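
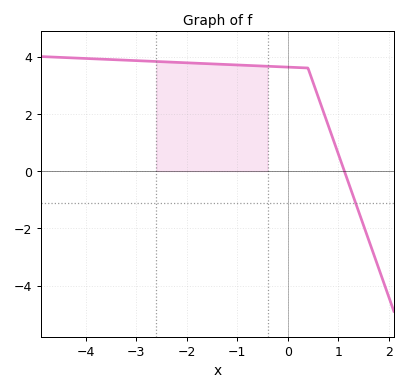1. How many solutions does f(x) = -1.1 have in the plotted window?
1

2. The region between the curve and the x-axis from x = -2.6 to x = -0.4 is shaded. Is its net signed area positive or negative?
positive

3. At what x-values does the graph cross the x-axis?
1.12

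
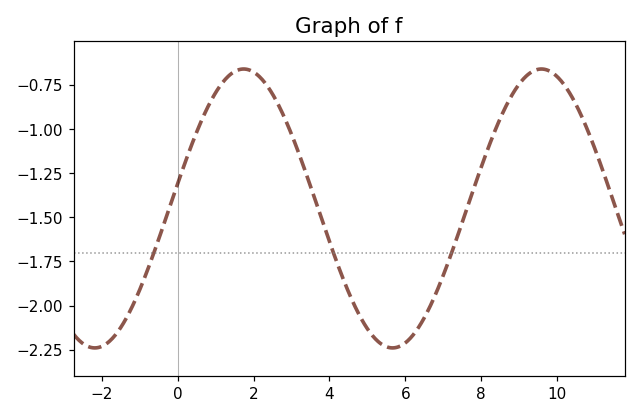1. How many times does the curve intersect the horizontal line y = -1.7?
3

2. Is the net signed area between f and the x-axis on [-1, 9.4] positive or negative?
negative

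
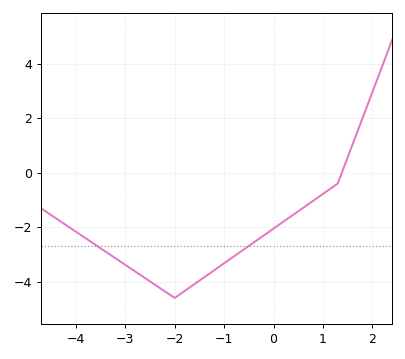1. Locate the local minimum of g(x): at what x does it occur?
-2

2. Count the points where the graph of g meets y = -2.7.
2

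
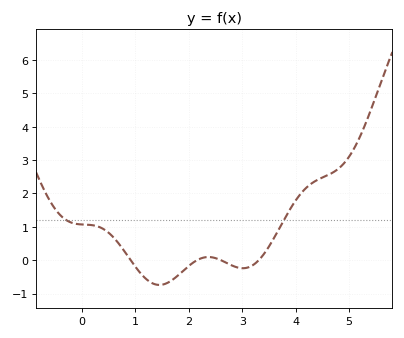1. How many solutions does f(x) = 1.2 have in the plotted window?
2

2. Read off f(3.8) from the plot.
1.3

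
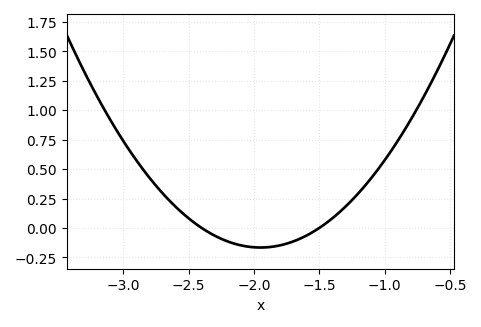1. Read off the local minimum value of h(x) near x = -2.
-0.15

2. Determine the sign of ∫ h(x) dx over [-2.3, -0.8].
positive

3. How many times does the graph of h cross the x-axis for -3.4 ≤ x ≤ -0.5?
2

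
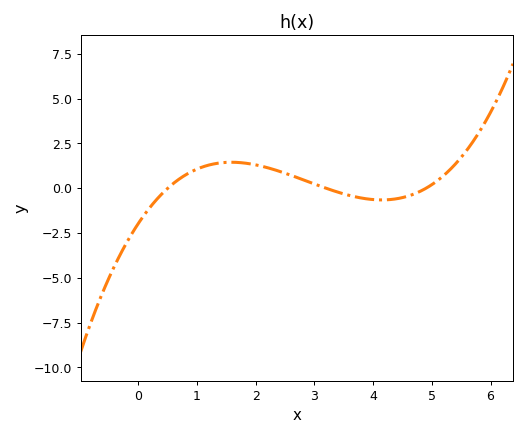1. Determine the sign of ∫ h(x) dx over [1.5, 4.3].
positive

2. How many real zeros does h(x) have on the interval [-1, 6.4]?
3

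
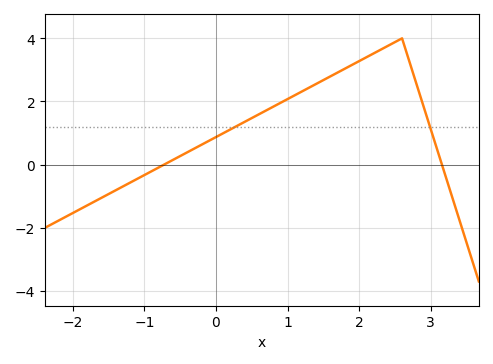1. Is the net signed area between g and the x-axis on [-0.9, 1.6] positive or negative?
positive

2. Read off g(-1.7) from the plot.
-1.2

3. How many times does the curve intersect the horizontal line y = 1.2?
2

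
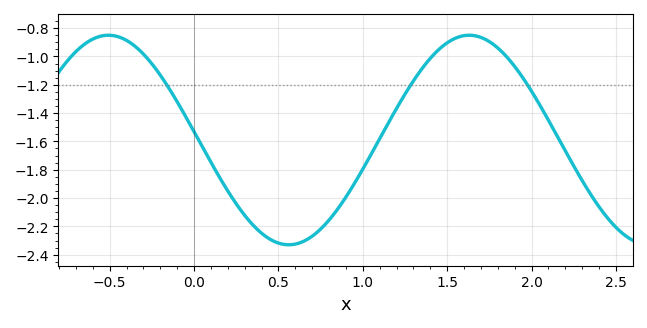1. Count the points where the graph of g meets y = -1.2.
3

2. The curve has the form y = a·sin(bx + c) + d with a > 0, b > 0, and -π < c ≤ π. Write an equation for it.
y = 0.74sin(2.9x + 3.1) - 1.59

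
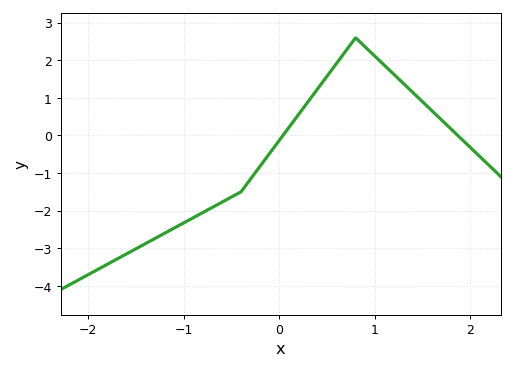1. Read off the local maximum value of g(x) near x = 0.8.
2.6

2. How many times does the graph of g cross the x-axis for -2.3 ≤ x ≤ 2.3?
2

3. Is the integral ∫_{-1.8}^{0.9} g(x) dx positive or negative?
negative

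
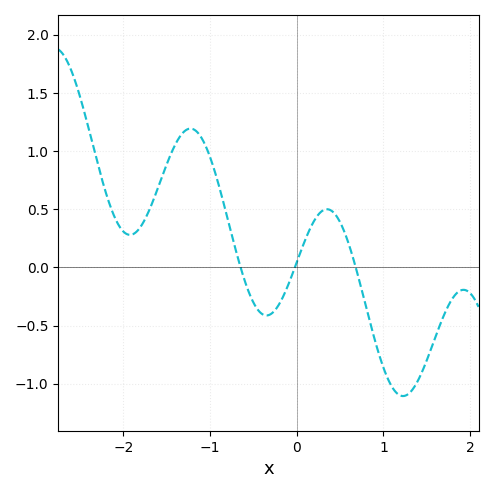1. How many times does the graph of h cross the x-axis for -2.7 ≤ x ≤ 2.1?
3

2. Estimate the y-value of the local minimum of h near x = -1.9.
0.3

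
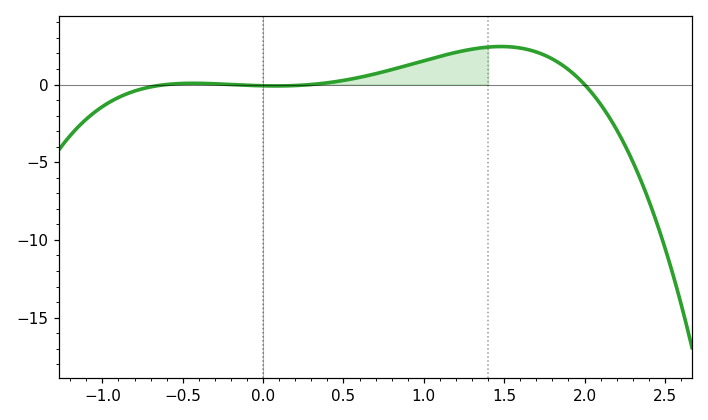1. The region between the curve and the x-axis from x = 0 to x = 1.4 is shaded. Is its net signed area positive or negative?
positive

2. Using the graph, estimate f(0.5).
0.263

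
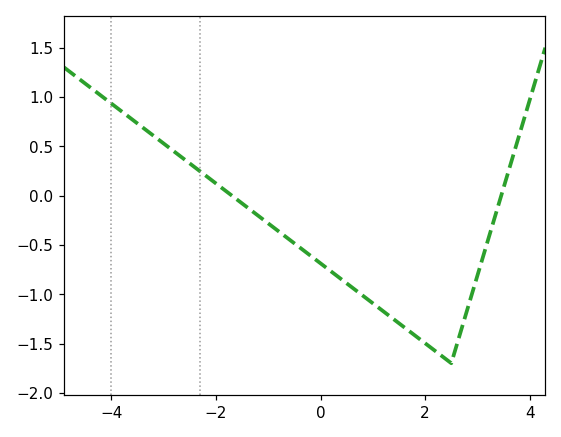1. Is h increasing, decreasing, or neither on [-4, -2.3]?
decreasing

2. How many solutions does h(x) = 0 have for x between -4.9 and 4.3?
2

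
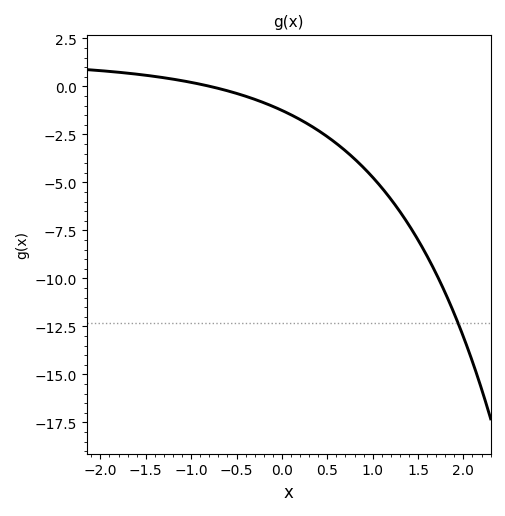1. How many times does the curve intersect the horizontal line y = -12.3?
1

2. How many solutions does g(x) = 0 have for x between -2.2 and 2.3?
1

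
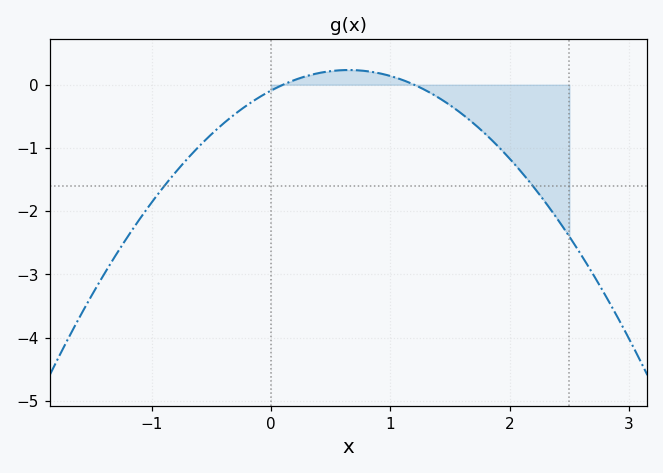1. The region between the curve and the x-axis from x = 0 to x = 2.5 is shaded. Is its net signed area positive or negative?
negative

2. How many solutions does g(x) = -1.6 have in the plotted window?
2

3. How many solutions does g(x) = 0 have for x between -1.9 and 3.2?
2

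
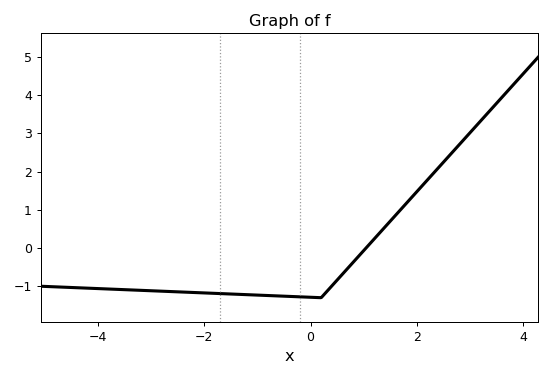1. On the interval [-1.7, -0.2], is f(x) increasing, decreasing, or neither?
decreasing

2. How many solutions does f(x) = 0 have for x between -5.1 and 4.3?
1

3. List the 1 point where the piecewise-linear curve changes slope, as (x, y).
(0.2, -1.3)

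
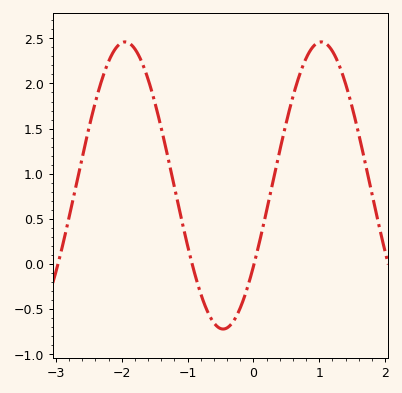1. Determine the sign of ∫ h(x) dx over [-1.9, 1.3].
positive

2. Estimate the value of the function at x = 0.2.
0.587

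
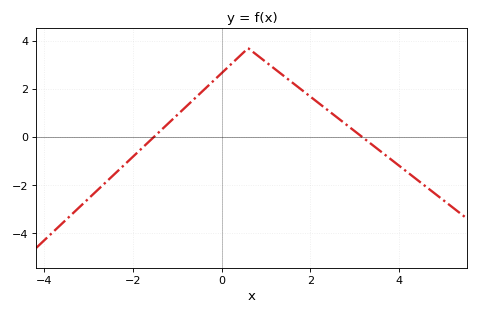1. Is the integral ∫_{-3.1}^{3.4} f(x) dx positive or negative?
positive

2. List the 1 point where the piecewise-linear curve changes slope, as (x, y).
(0.6, 3.7)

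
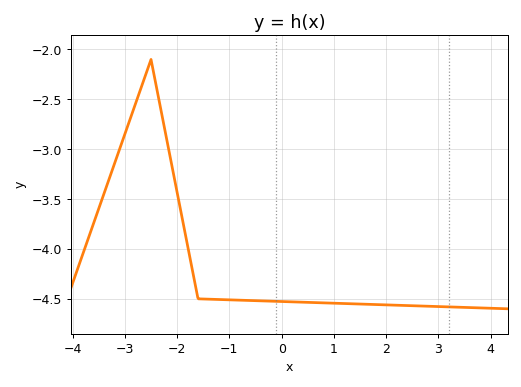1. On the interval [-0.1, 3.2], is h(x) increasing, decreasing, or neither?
decreasing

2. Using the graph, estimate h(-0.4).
-4.52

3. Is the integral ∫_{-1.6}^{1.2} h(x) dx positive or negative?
negative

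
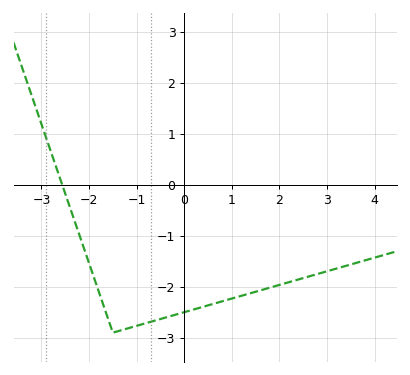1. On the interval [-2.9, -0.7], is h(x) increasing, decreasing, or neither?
neither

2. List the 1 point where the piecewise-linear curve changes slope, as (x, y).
(-1.5, -2.9)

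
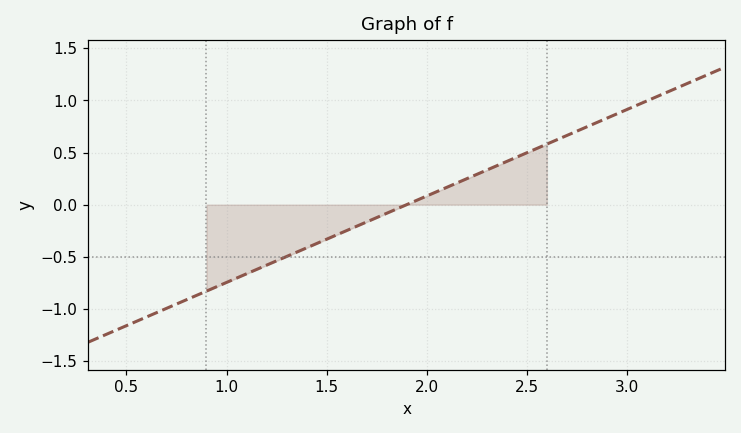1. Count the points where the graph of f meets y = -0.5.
1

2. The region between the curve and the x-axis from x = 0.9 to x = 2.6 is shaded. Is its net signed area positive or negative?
negative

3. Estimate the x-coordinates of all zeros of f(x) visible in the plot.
1.9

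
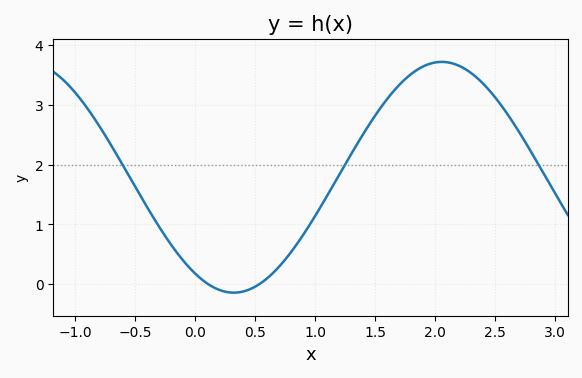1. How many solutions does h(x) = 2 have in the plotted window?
3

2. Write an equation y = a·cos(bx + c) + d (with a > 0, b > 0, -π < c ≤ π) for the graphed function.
y = 1.93cos(1.81x + 2.56) + 1.79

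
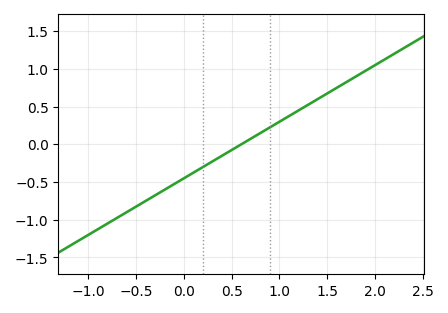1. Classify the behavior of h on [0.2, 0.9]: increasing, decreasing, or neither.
increasing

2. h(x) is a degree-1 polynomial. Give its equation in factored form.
y = 0.75(x - 0.6)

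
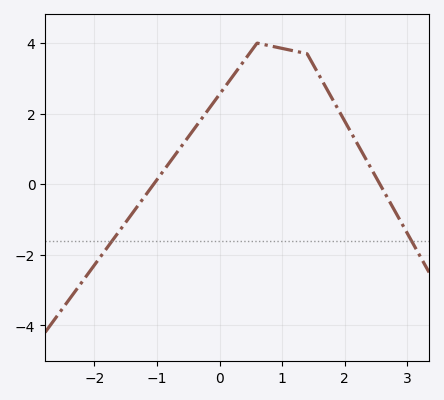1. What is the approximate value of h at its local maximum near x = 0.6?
4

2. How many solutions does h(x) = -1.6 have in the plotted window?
2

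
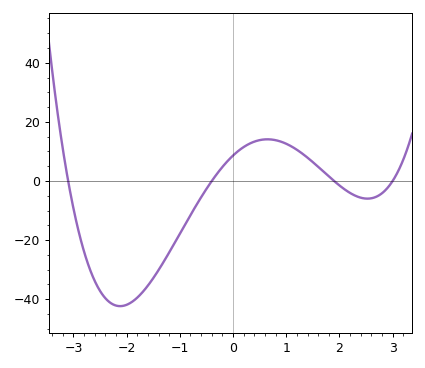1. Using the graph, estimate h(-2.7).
-30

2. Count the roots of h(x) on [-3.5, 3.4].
4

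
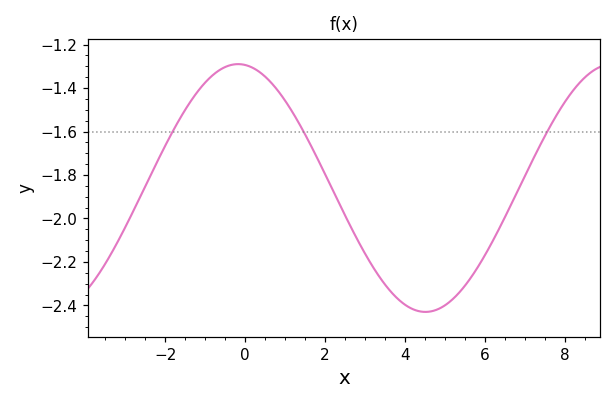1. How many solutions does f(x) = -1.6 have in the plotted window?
3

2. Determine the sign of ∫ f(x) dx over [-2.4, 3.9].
negative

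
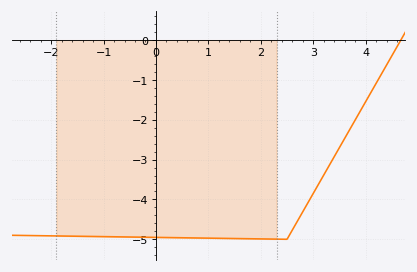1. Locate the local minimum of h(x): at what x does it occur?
2.4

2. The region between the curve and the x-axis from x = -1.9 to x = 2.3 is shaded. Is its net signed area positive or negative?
negative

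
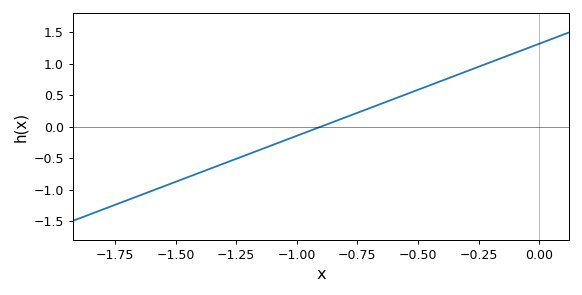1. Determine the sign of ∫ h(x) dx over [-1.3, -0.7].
negative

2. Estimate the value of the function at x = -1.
-0.15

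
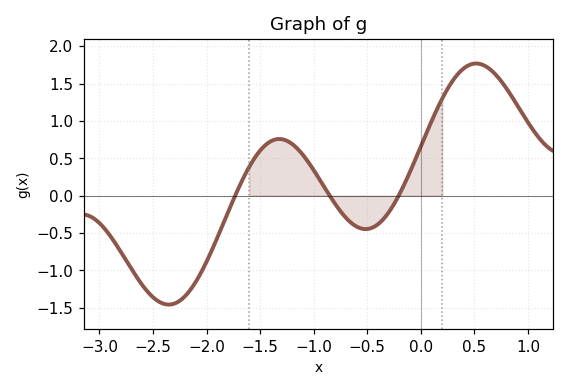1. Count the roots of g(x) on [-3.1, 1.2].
3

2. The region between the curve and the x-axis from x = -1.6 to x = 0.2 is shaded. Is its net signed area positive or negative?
positive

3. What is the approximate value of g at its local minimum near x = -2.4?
-1.45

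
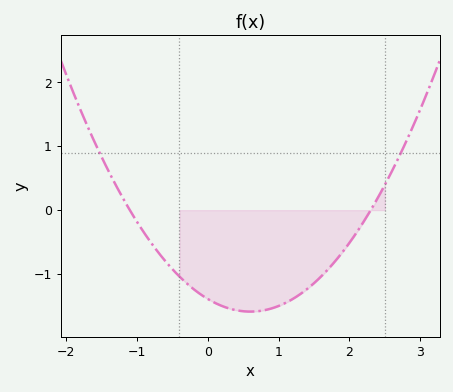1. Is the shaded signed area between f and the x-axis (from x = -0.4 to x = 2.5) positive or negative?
negative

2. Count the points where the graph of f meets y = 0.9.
2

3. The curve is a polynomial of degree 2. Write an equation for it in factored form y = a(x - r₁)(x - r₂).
y = 0.55(x + 1.1)(x - 2.3)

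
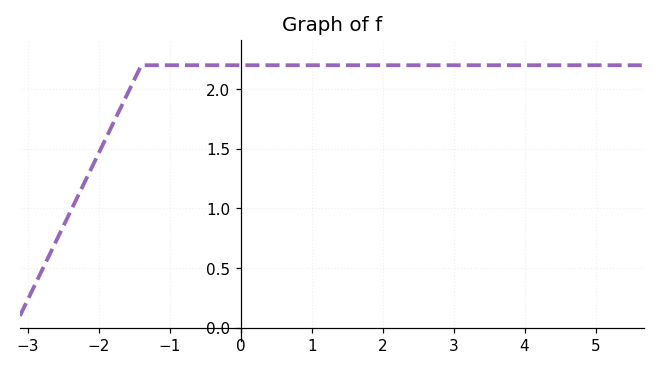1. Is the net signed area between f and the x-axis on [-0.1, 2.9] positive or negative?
positive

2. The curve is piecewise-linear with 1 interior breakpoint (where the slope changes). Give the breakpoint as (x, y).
(-1.4, 2.2)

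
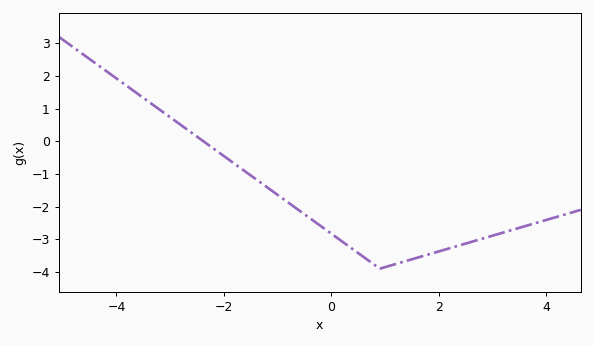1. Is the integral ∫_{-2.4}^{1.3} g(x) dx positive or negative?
negative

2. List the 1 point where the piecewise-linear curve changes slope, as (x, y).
(0.9, -3.9)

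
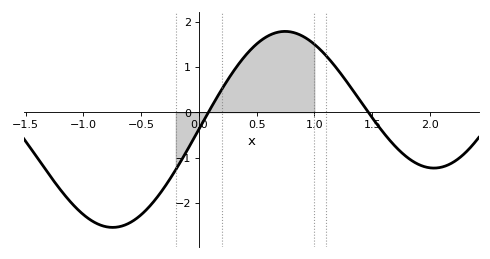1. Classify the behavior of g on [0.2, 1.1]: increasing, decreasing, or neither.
neither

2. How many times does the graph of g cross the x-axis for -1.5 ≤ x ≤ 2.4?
2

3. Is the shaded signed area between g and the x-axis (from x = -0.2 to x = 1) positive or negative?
positive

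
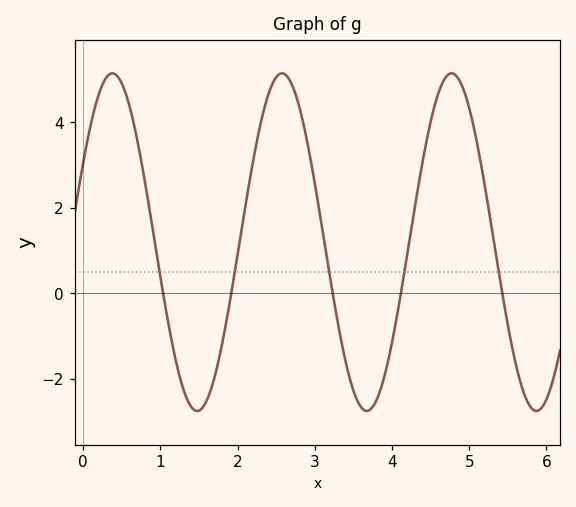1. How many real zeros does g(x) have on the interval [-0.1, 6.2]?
5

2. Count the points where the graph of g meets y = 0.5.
5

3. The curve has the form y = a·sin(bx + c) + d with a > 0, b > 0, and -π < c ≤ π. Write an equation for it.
y = 3.95sin(2.9x + 0.49) + 1.2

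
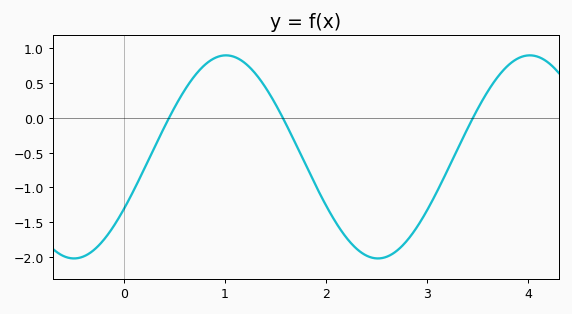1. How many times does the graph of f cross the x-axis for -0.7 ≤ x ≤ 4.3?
3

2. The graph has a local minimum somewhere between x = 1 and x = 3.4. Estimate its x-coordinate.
2.51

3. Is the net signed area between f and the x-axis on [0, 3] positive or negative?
negative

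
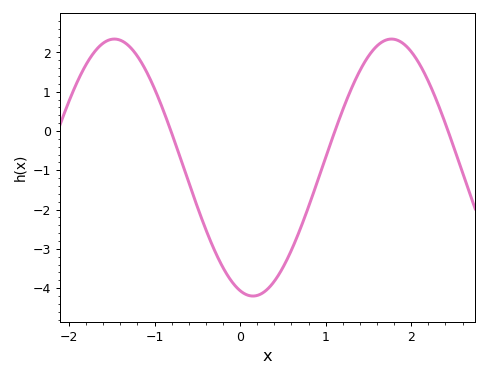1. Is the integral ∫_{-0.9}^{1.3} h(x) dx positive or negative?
negative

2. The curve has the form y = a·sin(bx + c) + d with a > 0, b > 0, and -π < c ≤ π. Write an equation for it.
y = 3.27sin(1.9x - 1.9) - 0.93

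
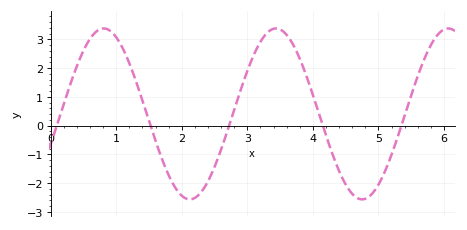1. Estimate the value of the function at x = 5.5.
1.1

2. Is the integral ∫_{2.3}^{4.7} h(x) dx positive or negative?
positive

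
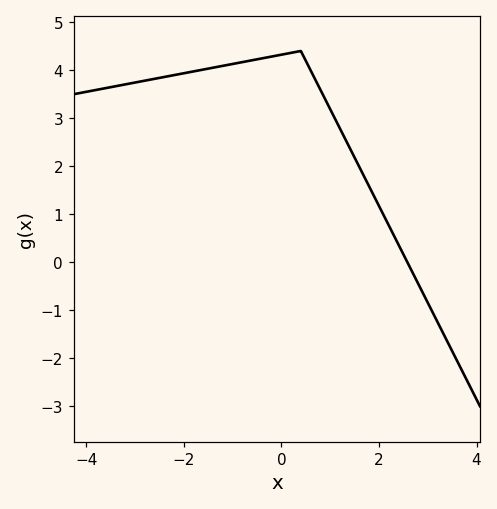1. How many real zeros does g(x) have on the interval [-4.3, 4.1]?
1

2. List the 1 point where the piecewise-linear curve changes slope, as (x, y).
(0.4, 4.4)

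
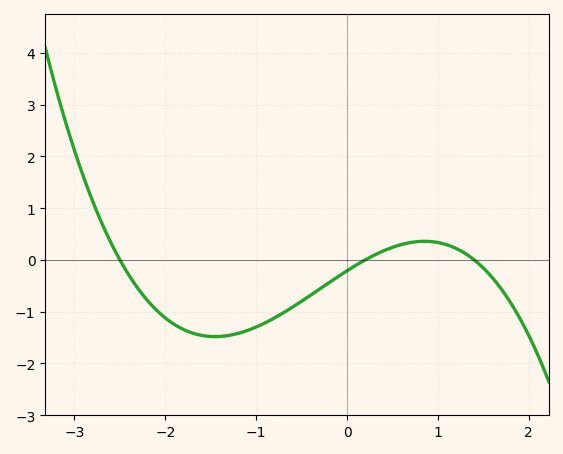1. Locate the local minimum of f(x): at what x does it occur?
-1.5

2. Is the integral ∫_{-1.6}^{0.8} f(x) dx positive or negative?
negative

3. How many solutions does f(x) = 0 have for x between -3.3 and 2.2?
3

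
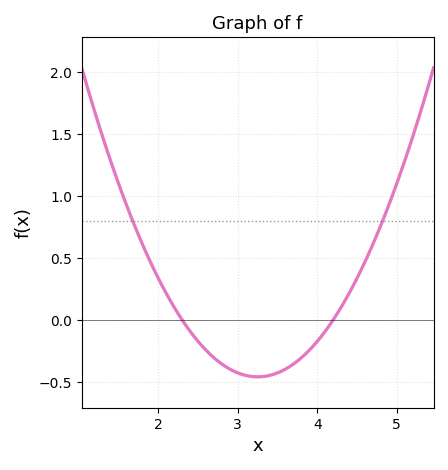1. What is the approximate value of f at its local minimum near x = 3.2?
-0.45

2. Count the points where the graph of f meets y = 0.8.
2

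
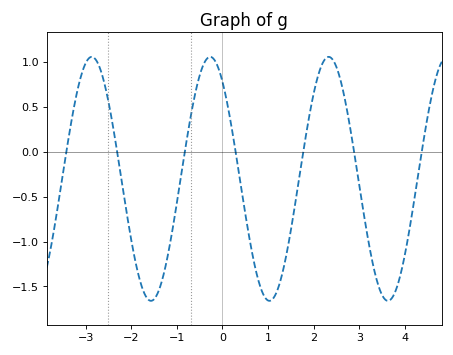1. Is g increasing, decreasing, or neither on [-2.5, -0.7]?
neither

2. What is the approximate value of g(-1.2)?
-1.15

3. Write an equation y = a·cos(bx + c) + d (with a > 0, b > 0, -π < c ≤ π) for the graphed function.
y = 1.36cos(2.4x + 0.65) - 0.3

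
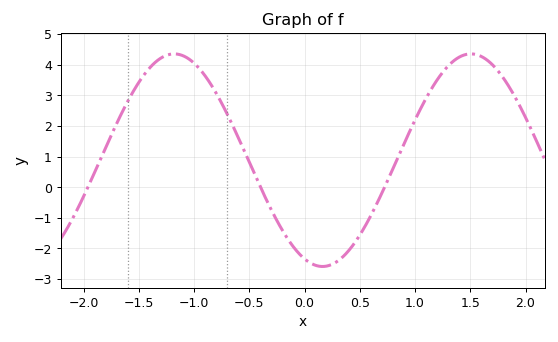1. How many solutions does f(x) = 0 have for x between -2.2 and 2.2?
3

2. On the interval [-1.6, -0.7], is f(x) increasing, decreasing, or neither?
neither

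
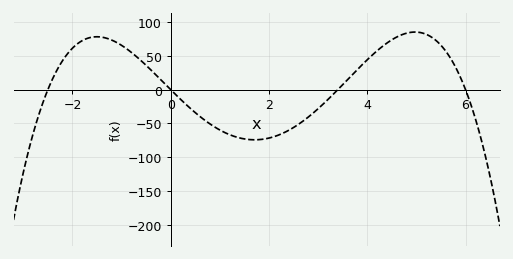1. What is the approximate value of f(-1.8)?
72.6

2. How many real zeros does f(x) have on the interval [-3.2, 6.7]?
4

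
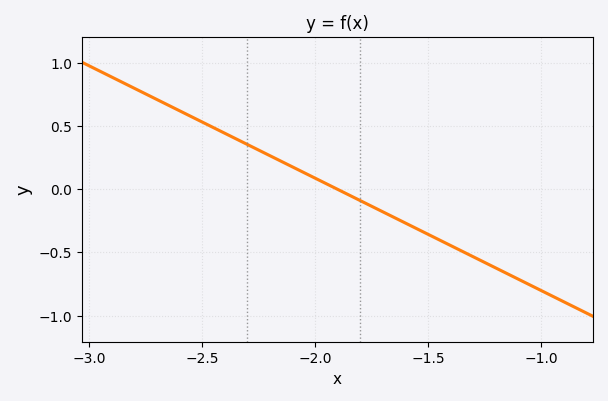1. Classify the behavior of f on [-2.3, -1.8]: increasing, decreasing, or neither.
decreasing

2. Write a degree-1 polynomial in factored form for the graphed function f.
y = -0.89(x + 1.9)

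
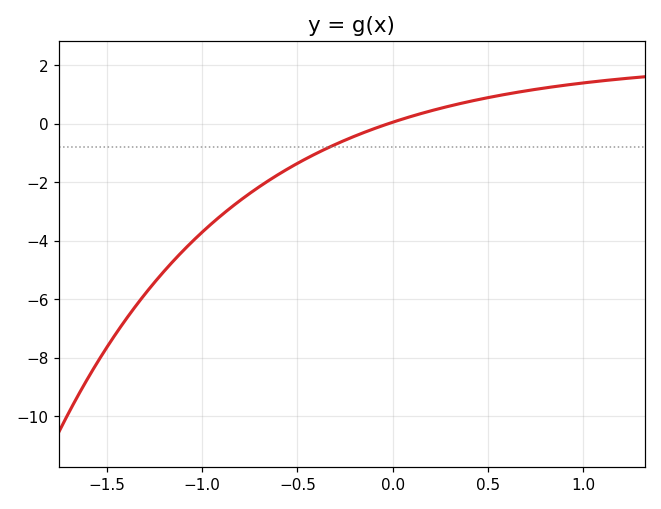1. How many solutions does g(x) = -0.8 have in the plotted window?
1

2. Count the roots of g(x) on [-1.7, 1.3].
1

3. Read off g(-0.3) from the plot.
-0.8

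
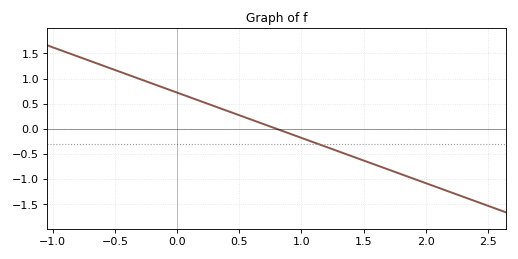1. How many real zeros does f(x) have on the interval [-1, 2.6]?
1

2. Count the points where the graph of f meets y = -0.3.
1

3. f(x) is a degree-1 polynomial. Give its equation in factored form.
y = -0.9(x - 0.8)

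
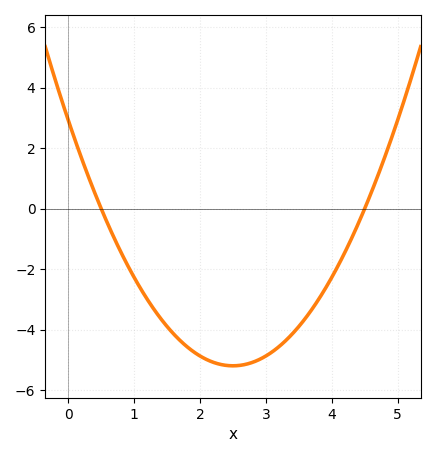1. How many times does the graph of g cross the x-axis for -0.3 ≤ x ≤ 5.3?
2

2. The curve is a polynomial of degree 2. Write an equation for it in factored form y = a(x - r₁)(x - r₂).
y = 1.3(x - 0.5)(x - 4.5)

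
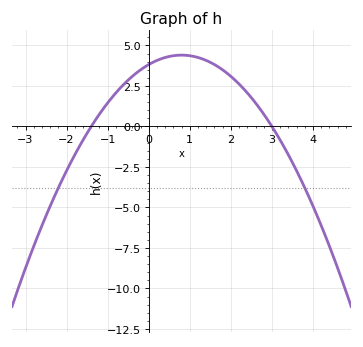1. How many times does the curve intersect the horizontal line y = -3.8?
2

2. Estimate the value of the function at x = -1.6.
-0.8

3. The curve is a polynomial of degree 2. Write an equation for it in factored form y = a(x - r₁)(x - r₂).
y = -0.91(x + 1.4)(x - 3)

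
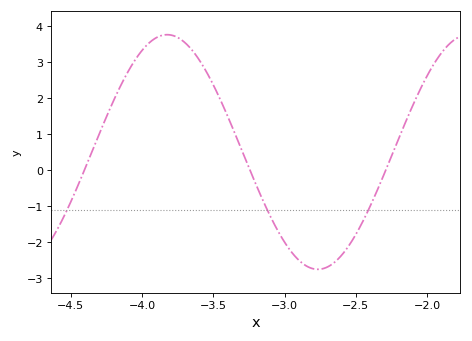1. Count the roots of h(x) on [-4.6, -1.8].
3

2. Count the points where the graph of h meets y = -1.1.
3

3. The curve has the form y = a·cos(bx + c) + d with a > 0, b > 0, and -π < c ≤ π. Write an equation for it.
y = 3.26cos(2.97x - 1.21) + 0.5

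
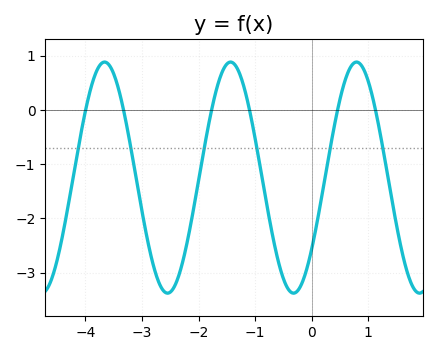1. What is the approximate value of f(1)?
0.532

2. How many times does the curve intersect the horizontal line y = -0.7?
6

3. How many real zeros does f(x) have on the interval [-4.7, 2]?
6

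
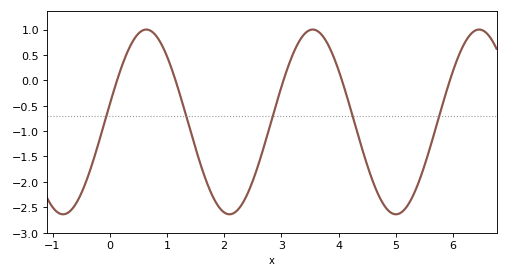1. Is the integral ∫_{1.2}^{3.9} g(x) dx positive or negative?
negative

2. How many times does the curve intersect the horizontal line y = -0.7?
5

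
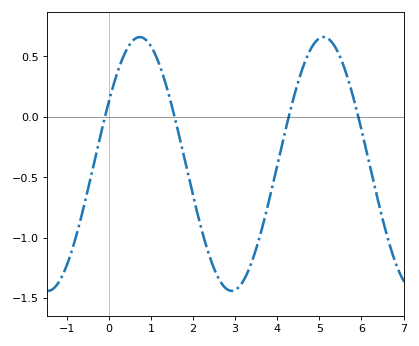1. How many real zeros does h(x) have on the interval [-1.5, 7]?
4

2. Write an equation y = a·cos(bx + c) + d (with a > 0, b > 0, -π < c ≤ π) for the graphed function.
y = 1.05cos(1.4x - 1.1) - 0.39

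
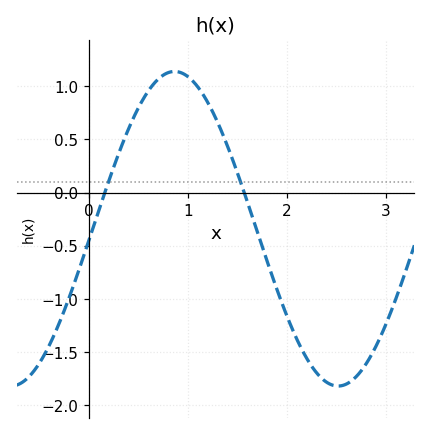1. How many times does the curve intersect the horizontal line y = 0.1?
2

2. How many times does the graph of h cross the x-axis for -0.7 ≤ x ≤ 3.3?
2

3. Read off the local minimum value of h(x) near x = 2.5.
-1.82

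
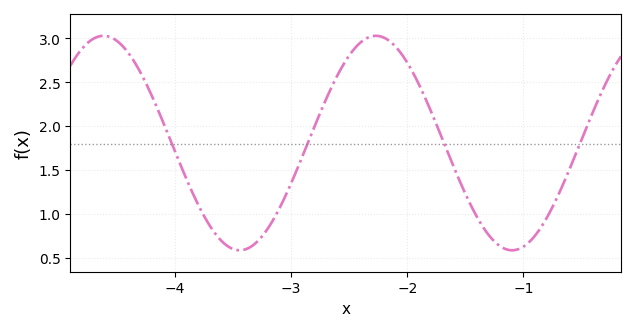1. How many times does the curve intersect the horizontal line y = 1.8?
4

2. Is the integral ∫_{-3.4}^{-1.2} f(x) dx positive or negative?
positive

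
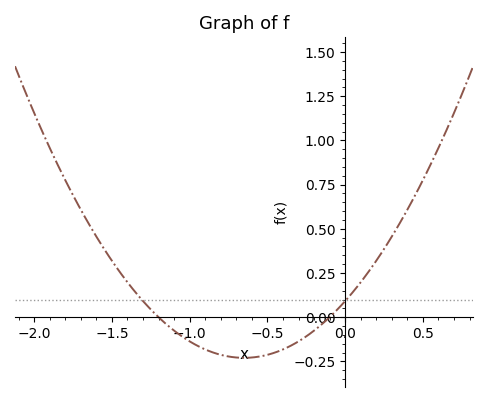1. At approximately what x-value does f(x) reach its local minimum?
-0.65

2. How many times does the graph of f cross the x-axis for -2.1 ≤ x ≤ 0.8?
2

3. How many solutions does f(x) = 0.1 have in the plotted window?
2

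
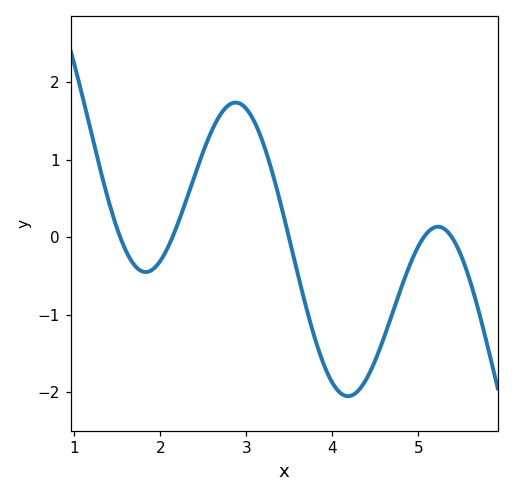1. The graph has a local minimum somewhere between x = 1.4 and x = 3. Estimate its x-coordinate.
1.83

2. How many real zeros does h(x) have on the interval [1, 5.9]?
5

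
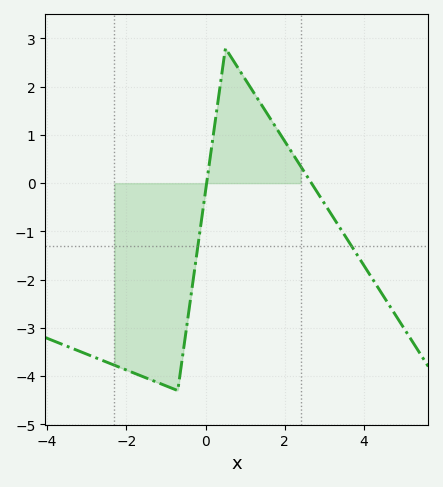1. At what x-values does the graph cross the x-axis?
0.027, 2.67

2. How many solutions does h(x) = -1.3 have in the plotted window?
2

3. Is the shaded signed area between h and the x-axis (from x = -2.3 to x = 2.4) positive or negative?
negative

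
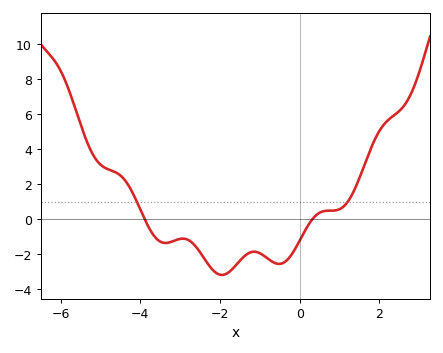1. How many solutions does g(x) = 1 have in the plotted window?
2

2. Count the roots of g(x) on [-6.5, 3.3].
2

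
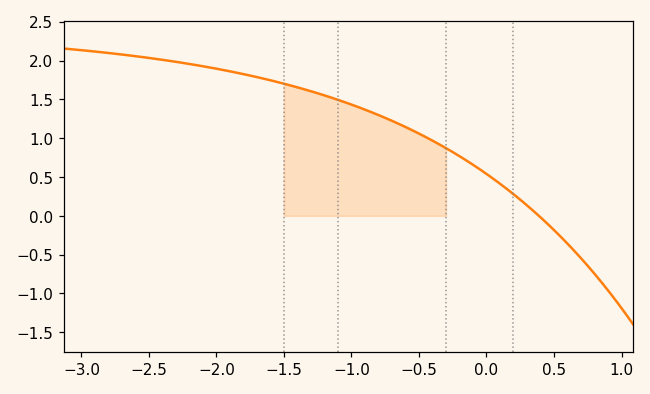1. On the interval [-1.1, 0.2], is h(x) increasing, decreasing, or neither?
decreasing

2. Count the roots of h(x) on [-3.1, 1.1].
1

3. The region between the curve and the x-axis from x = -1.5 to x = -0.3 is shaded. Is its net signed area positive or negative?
positive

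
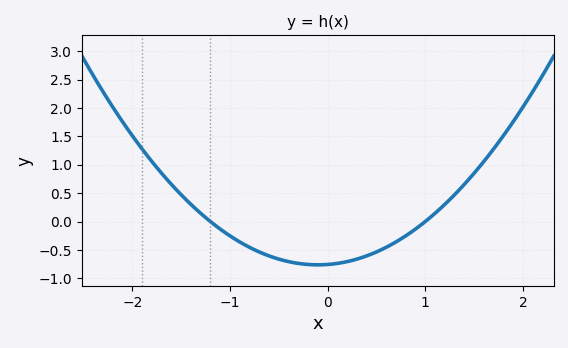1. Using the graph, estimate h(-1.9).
1.3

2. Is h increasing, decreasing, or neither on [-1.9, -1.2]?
decreasing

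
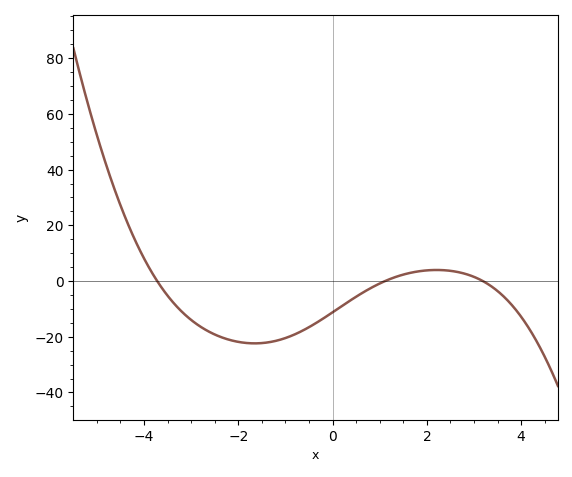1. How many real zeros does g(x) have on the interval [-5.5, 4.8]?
3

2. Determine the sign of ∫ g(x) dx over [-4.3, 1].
negative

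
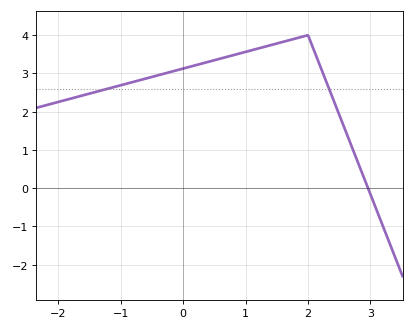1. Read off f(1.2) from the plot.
3.7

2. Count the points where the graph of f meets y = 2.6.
2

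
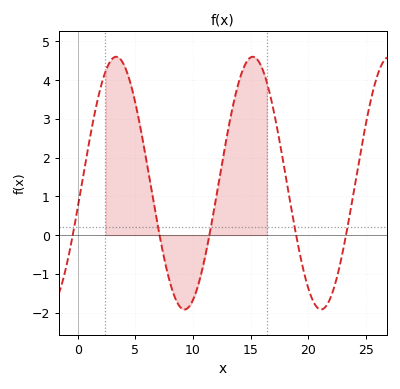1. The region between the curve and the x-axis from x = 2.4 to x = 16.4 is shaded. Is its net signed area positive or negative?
positive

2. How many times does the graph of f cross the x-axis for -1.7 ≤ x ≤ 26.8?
5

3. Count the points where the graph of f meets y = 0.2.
5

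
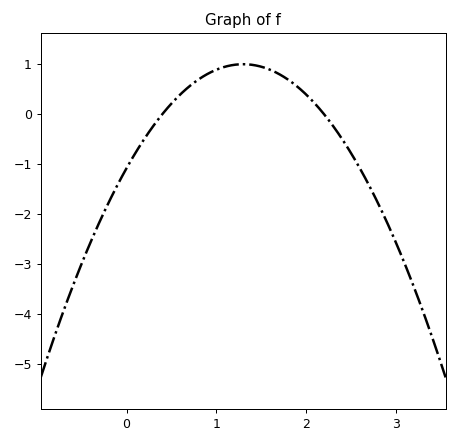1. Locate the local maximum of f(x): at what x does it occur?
1.3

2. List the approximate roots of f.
0.4, 2.2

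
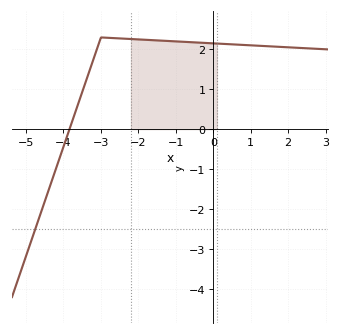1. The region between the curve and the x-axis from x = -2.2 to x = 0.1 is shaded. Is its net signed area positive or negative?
positive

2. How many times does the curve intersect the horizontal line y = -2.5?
1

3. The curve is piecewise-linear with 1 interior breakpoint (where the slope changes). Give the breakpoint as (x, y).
(-3, 2.3)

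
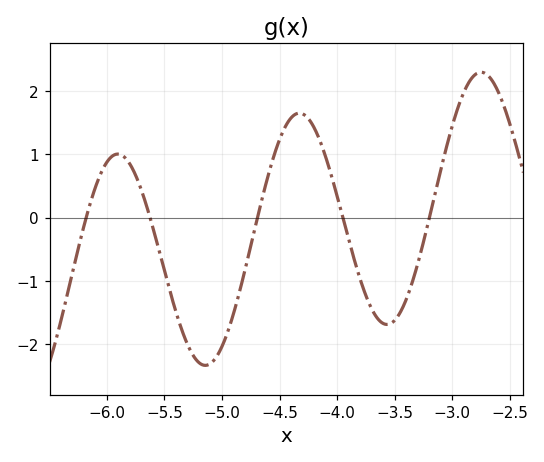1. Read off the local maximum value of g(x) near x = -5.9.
1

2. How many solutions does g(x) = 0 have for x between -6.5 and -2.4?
5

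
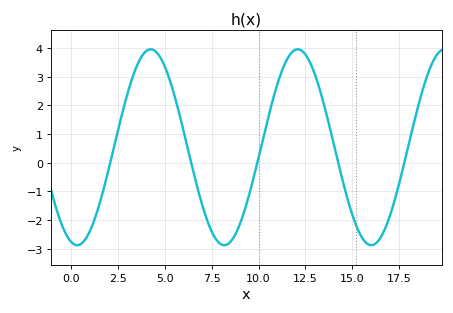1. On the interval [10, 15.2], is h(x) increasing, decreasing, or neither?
neither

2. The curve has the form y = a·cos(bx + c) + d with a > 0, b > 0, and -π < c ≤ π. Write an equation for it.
y = 3.42cos(0.8x + 2.89) + 0.54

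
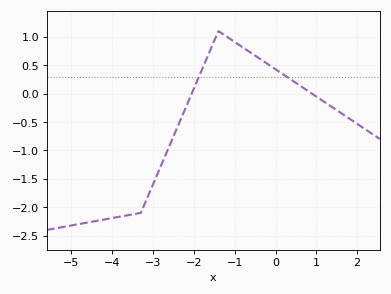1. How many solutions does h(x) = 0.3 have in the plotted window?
2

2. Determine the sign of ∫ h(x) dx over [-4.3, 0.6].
negative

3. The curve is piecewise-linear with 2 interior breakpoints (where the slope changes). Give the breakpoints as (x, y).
(-3.3, -2.1); (-1.4, 1.1)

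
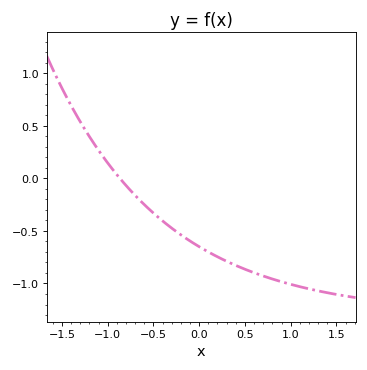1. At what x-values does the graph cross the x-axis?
-0.866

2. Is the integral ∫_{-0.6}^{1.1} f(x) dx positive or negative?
negative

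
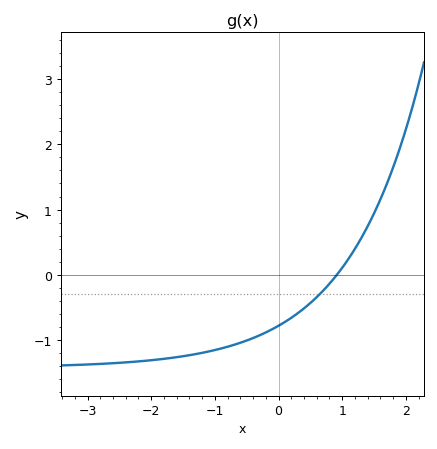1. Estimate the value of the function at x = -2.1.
-1.3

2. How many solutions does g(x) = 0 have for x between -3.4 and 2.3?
1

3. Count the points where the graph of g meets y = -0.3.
1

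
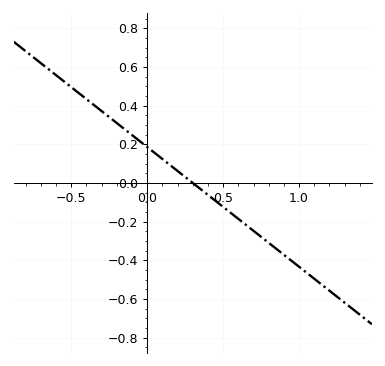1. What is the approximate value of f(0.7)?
-0.24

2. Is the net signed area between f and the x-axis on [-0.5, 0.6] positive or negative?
positive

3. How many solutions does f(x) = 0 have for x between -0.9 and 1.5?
1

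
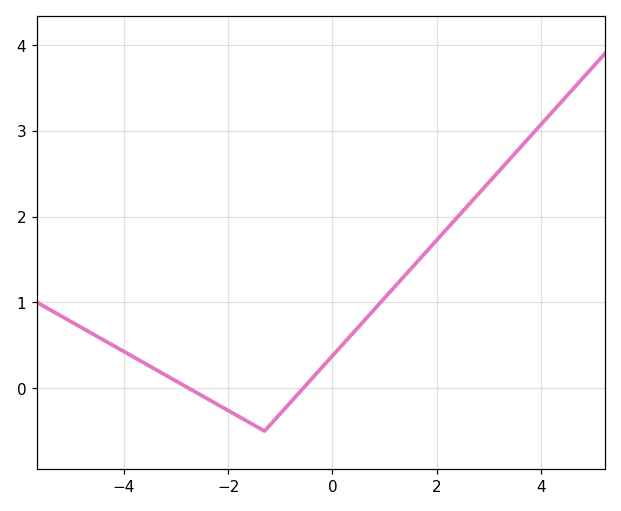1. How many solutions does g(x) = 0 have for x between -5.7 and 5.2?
2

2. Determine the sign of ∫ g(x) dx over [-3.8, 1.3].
positive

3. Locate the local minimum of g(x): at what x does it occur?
-1.4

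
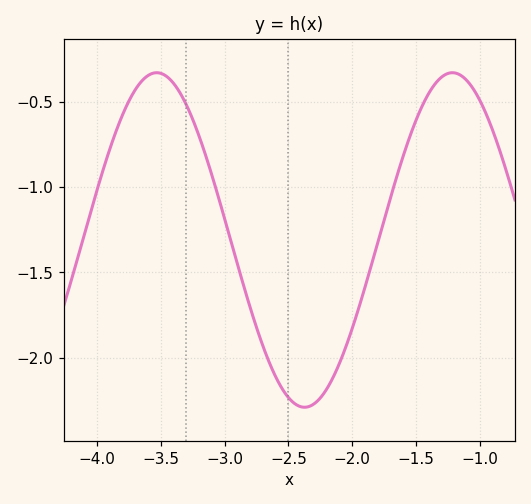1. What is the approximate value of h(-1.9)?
-1.6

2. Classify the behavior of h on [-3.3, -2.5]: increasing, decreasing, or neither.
decreasing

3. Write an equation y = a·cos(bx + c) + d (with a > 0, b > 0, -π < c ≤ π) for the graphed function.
y = 0.98cos(2.7x - 3) - 1.31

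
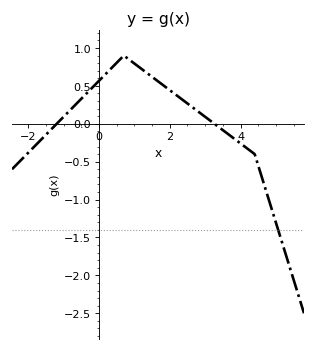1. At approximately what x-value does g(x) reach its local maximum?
0.701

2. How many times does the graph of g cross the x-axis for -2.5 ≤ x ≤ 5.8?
2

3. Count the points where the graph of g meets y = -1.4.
1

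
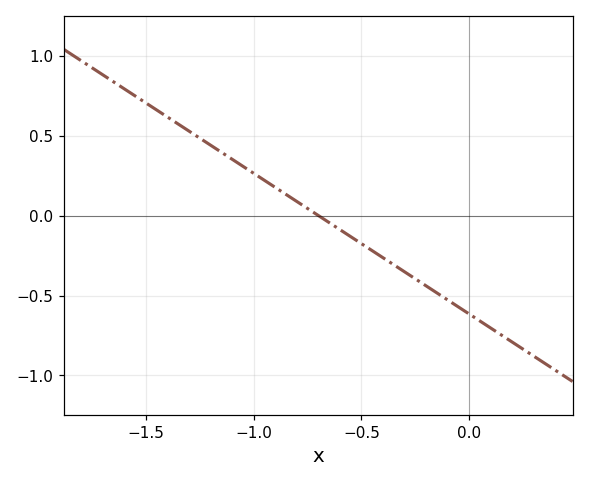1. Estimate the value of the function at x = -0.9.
0.176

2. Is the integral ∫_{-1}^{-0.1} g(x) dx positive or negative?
negative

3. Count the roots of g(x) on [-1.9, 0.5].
1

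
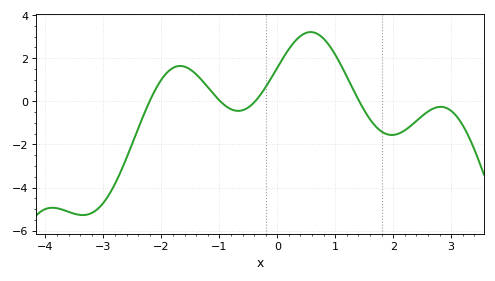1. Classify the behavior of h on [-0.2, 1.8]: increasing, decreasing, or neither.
neither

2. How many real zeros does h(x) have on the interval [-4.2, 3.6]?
4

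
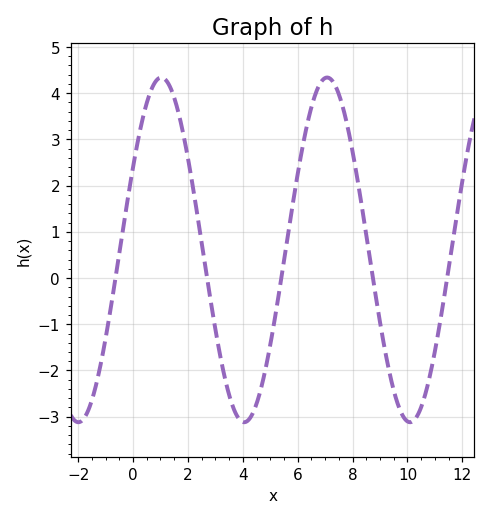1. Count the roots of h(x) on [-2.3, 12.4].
5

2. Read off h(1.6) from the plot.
3.7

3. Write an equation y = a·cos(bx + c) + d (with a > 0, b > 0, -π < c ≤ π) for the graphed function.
y = 3.73cos(1x - 1.1) + 0.61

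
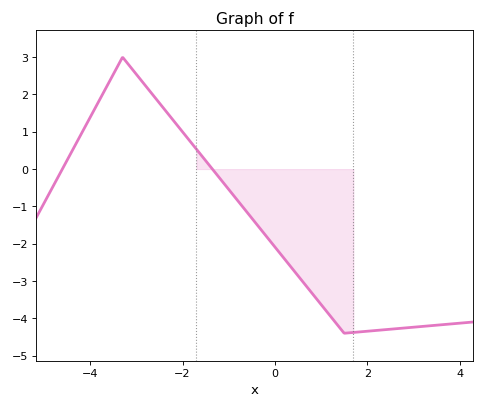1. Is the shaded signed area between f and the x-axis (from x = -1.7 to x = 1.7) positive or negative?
negative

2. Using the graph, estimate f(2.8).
-4.3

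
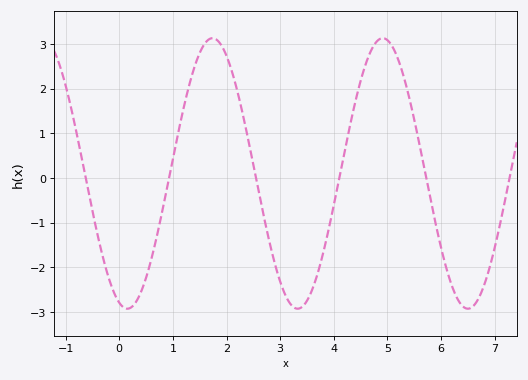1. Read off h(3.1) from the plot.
-2.6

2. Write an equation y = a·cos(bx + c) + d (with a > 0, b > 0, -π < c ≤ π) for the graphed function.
y = 3.03cos(2x + 2.8) + 0.1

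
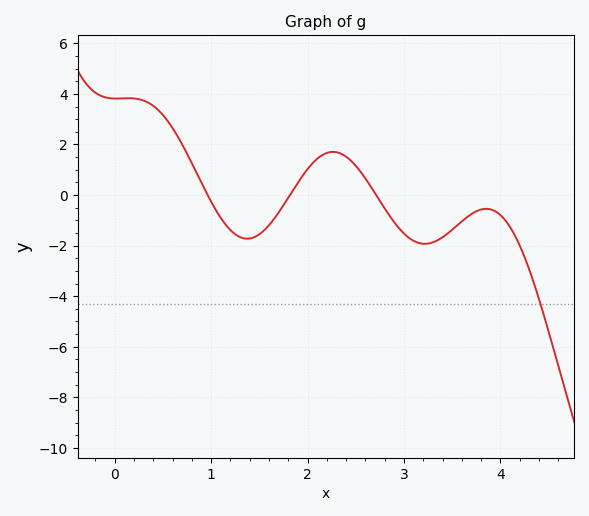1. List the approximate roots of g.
0.964, 1.82, 2.71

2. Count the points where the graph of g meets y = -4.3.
1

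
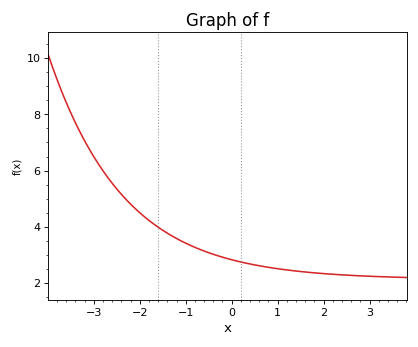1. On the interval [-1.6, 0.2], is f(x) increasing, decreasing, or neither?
decreasing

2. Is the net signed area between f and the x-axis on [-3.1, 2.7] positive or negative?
positive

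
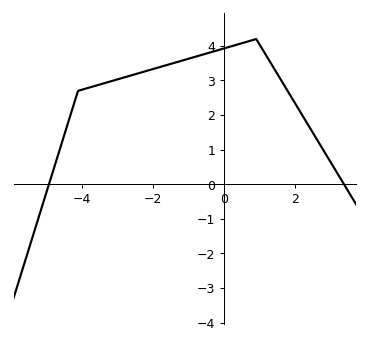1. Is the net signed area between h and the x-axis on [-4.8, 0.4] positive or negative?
positive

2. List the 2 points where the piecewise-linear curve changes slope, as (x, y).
(-4.1, 2.7); (0.9, 4.2)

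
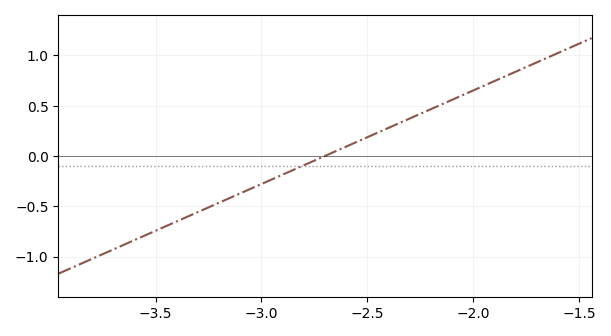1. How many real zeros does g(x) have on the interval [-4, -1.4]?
1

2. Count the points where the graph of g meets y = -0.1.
1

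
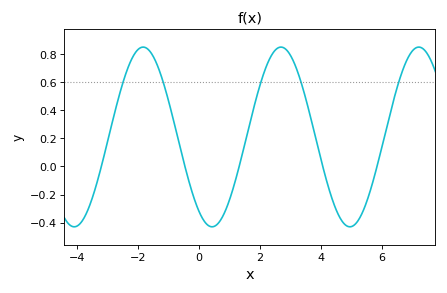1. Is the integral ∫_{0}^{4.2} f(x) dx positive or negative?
positive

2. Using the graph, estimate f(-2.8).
0.344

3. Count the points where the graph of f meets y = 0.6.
5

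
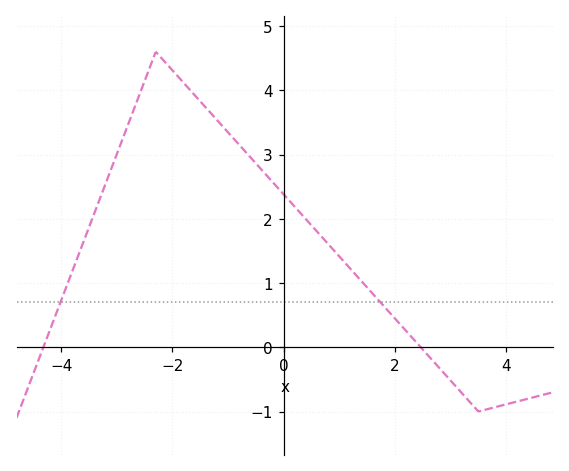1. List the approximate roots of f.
-4.32, 2.46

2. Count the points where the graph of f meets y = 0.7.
2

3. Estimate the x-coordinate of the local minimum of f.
3.5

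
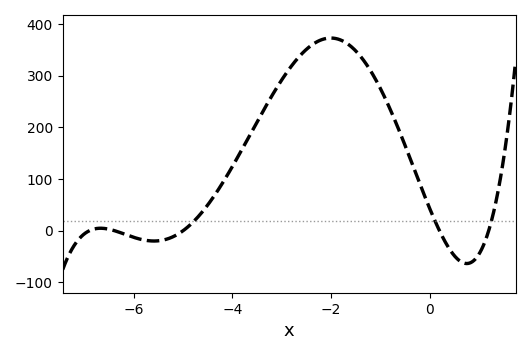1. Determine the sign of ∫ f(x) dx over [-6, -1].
positive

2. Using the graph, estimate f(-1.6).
360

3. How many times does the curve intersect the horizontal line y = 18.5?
3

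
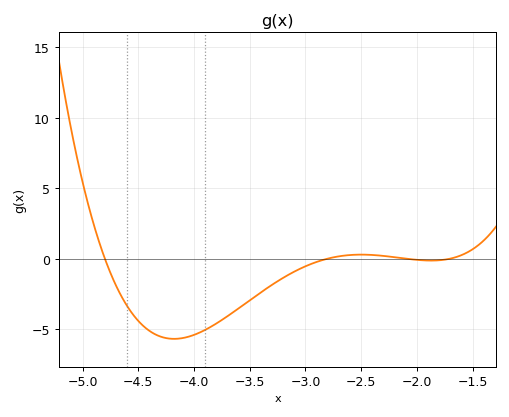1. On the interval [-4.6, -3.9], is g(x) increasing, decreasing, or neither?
neither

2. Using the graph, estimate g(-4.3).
-5.53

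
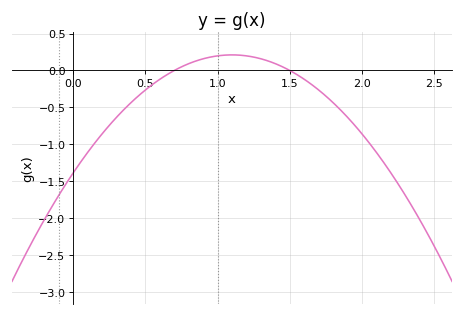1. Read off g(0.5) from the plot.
-0.264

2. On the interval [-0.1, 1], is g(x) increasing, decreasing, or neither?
increasing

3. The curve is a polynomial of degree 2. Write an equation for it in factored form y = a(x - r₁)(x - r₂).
y = -1.32(x - 0.7)(x - 1.5)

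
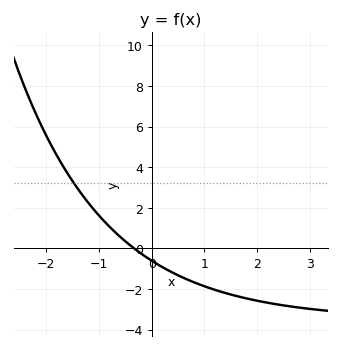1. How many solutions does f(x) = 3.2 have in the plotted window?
1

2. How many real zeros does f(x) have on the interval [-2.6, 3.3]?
1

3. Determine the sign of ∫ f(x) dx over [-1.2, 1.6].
negative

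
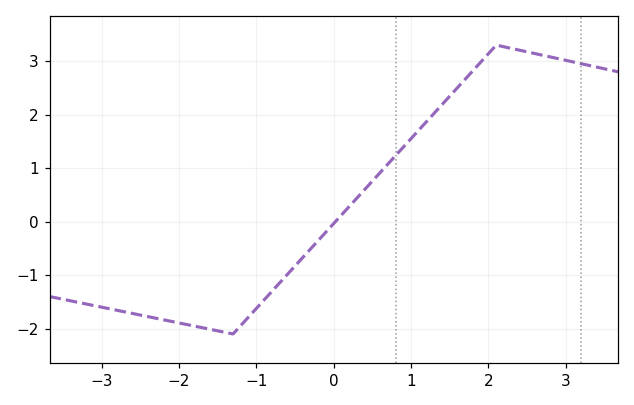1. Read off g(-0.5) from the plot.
-0.829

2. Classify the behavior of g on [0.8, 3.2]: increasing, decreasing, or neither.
neither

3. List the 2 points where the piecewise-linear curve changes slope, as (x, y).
(-1.3, -2.1); (2.1, 3.3)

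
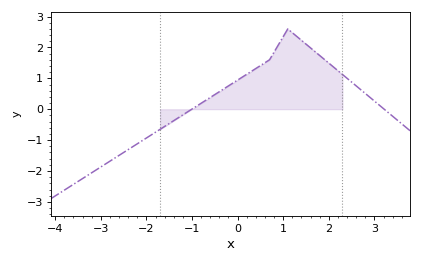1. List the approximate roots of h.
-1, 3.2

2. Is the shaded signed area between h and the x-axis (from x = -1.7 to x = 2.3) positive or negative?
positive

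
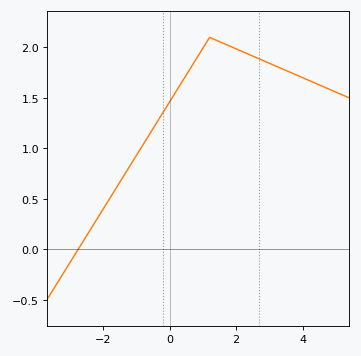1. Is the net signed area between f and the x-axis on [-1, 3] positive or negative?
positive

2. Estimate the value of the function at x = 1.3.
2.09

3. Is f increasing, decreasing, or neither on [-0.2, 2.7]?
neither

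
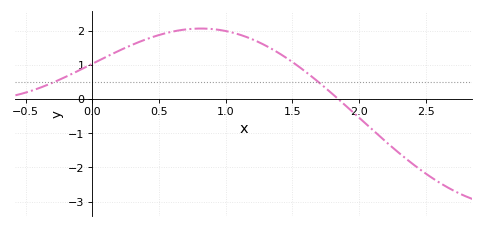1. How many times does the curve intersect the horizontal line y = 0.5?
2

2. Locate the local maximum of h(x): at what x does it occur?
0.8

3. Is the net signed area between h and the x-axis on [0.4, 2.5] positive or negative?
positive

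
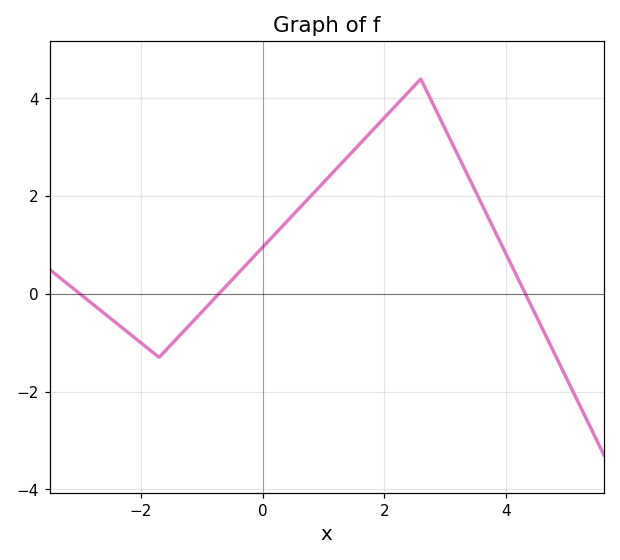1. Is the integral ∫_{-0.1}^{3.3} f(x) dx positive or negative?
positive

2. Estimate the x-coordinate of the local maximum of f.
2.6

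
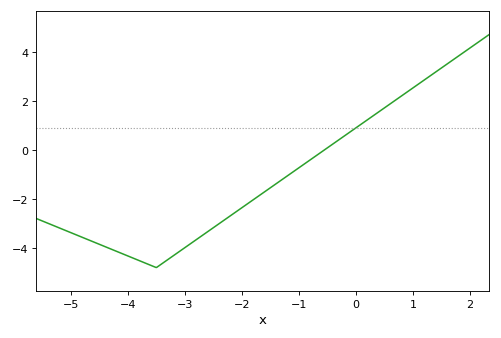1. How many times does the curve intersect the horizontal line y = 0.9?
1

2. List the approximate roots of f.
-0.549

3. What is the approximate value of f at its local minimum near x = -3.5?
-4.8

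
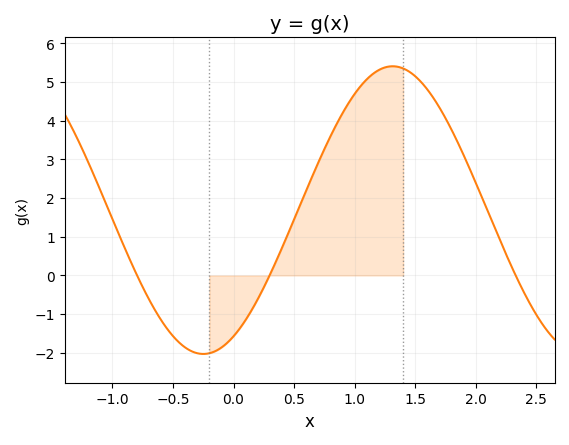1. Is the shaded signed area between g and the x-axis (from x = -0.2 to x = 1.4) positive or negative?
positive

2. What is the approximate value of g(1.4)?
5.4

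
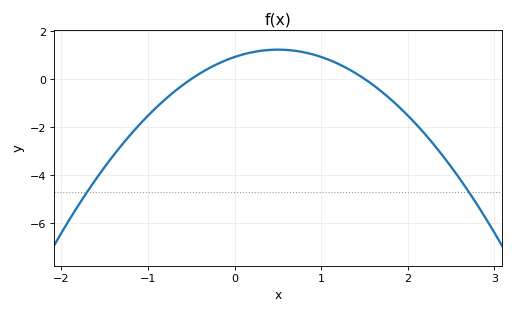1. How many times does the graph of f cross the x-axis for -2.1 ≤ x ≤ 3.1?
2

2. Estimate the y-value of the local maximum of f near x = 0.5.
1.2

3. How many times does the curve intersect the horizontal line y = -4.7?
2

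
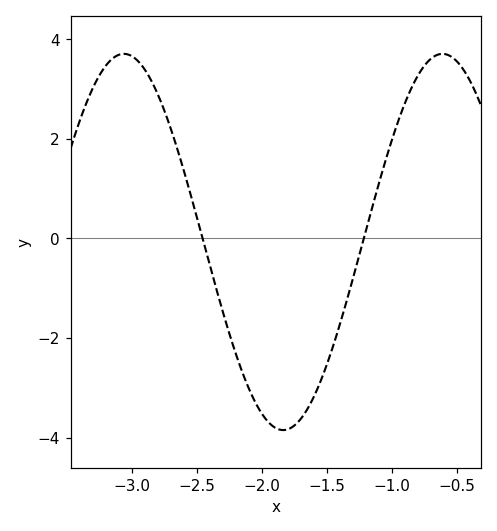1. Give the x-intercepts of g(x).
-2.45, -1.2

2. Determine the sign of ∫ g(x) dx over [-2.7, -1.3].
negative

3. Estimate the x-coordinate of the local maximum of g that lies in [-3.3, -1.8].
-3.05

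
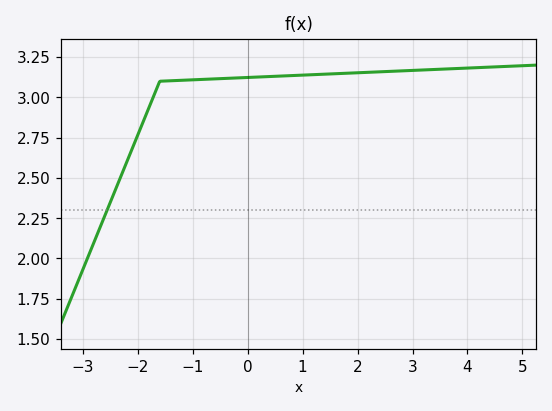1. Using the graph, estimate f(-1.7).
3.02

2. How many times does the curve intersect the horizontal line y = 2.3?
1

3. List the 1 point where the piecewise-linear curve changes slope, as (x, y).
(-1.6, 3.1)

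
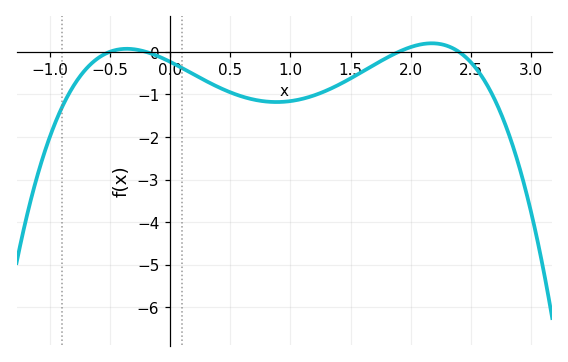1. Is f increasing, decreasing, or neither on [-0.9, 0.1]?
neither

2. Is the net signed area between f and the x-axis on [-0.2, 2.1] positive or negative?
negative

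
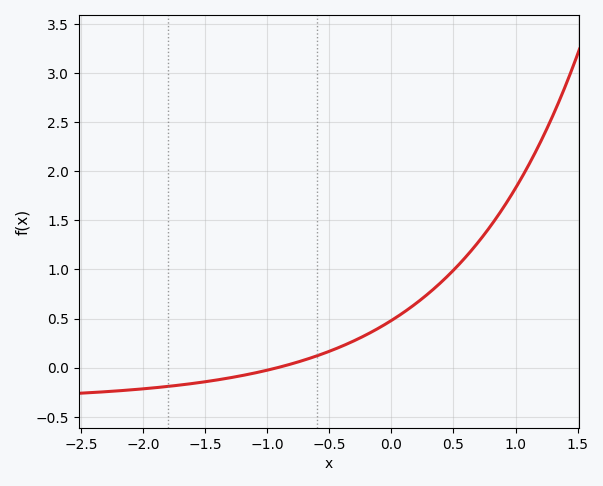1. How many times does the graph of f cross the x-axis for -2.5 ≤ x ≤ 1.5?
1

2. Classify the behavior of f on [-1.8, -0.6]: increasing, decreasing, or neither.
increasing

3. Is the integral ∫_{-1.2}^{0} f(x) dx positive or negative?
positive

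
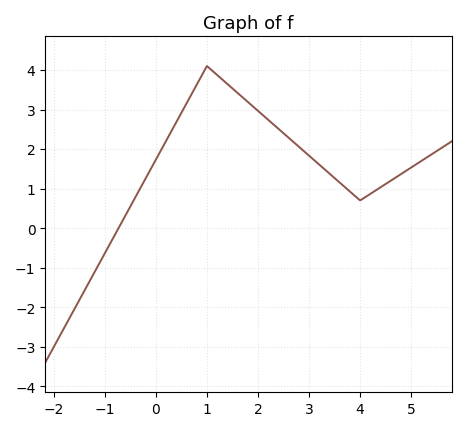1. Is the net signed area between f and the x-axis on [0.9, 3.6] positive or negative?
positive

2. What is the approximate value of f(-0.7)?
0.1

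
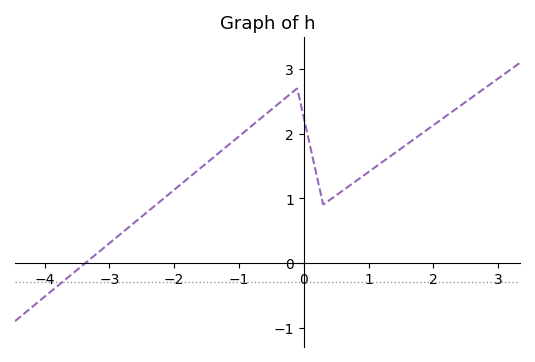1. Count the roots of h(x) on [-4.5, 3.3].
1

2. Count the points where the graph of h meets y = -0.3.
1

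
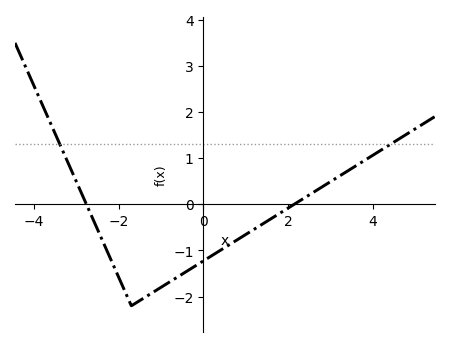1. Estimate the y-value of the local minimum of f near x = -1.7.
-2.2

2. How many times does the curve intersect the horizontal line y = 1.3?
2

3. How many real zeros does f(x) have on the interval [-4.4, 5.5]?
2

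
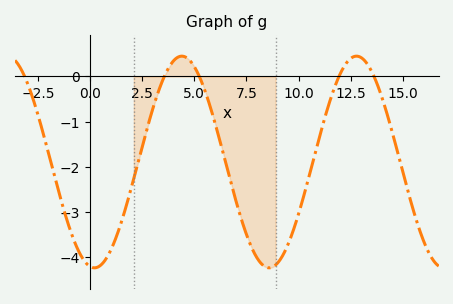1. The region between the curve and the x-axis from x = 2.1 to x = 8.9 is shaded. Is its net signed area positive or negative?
negative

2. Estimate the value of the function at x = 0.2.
-4.2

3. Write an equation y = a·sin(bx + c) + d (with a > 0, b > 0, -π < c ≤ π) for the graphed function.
y = 2.34sin(0.75x - 1.7) - 1.89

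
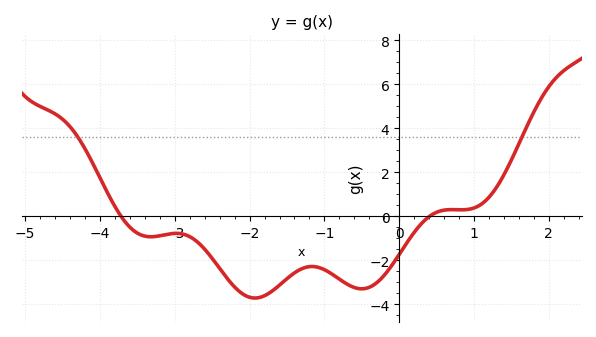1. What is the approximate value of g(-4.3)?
3.6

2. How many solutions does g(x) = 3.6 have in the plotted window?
2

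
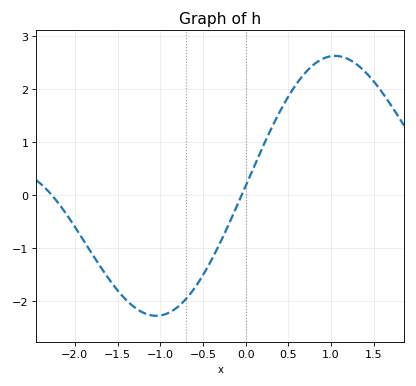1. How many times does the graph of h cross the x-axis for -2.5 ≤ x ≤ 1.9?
2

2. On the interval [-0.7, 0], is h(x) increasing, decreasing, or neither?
increasing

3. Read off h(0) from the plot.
0.2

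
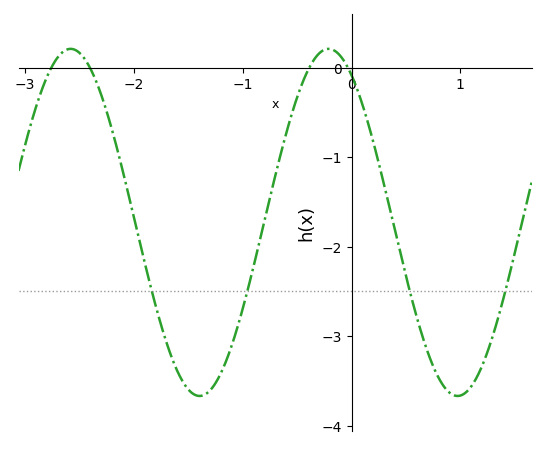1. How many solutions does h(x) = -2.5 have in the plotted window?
4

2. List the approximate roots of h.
-2.8, -2.4, -0.4, 0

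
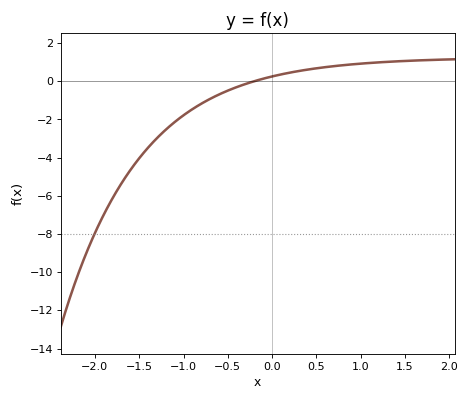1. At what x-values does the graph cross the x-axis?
-0.201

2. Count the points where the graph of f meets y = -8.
1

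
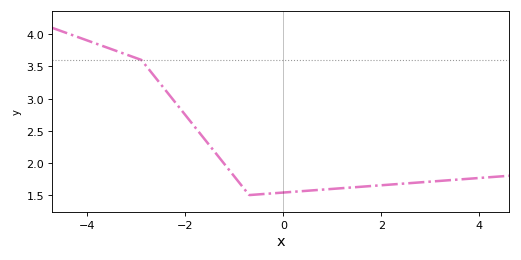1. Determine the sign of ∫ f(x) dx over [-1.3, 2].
positive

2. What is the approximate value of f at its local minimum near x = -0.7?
1.5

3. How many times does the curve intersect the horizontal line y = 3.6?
1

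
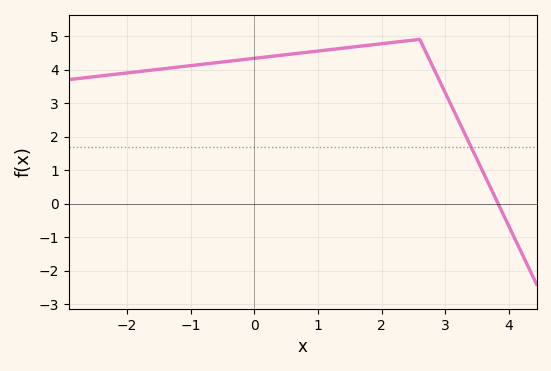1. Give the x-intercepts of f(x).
3.8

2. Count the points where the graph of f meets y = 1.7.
1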